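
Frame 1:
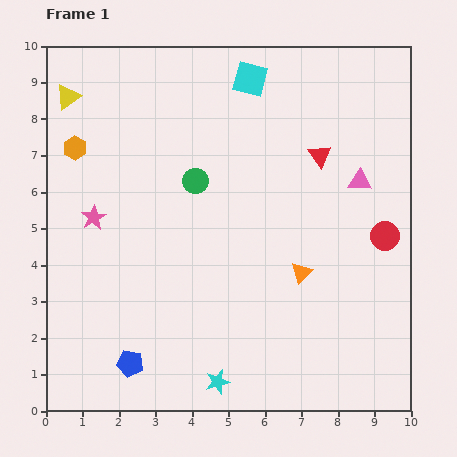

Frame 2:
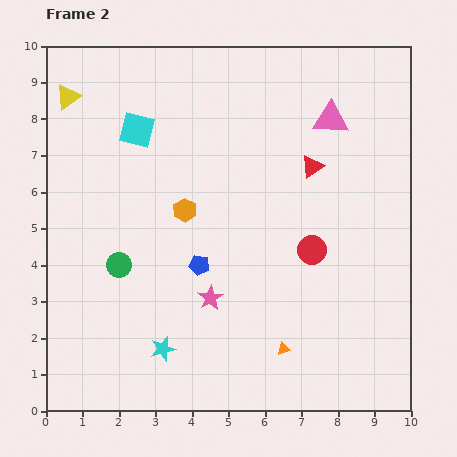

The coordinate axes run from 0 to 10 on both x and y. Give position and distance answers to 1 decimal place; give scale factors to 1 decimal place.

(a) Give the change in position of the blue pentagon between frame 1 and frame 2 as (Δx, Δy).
(1.9, 2.7)

The blue pentagon was at (2.3, 1.3) in frame 1 and (4.2, 4.0) in frame 2.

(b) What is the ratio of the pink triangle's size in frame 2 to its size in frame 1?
1.5×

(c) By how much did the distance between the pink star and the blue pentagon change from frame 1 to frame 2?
-3.2

Distance in frame 1: 4.1. Distance in frame 2: 0.9.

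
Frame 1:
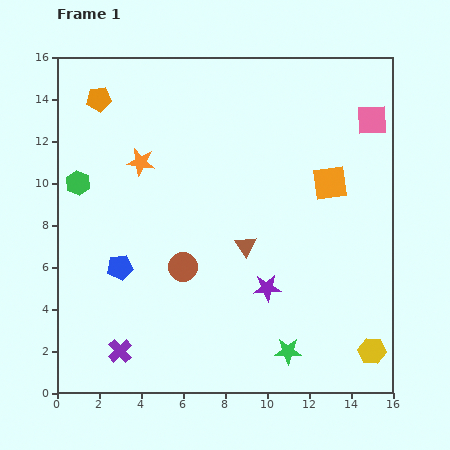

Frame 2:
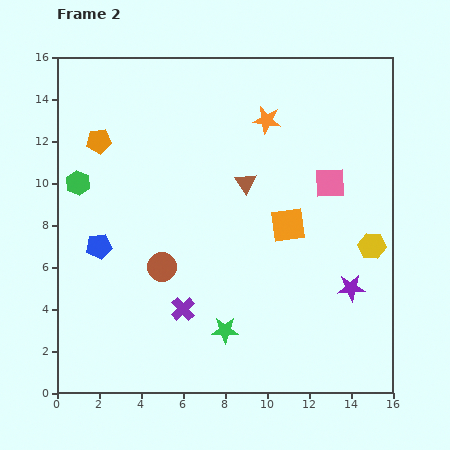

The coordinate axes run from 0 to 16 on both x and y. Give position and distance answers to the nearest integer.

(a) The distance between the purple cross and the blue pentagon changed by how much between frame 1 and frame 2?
+1

Distance in frame 1: 4. Distance in frame 2: 5.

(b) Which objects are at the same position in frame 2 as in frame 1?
the green hexagon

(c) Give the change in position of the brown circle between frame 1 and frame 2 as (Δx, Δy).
(-1, 0)

The brown circle was at (6, 6) in frame 1 and (5, 6) in frame 2.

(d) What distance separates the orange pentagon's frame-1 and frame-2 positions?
2

The orange pentagon moved from (2, 14) to (2, 12), a distance of √(0² + 2²) ≈ 2.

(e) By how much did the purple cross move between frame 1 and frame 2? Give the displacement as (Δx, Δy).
(3, 2)

The purple cross was at (3, 2) in frame 1 and (6, 4) in frame 2.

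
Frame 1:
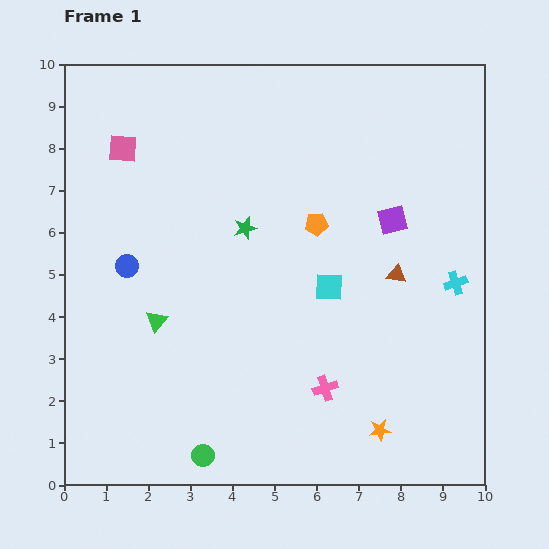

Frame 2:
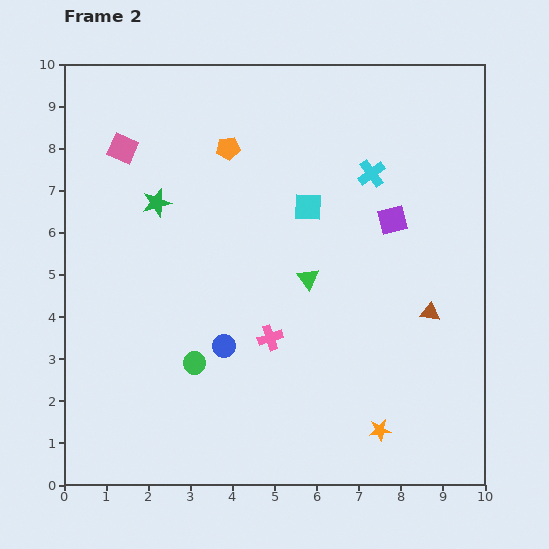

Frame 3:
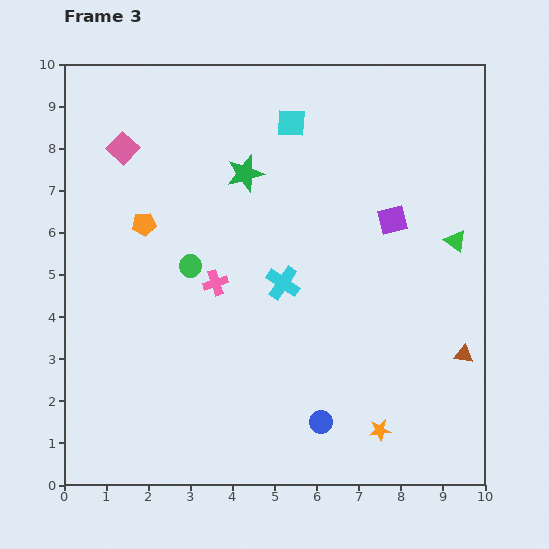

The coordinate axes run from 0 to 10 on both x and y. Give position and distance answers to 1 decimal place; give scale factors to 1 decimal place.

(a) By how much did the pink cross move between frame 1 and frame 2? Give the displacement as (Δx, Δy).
(-1.3, 1.2)

The pink cross was at (6.2, 2.3) in frame 1 and (4.9, 3.5) in frame 2.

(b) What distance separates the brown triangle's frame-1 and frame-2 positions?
1.2

The brown triangle moved from (7.9, 5.0) to (8.7, 4.1), a distance of √(0.8² + 0.9²) ≈ 1.2.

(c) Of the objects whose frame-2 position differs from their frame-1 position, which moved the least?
the brown triangle

(moved 1.2)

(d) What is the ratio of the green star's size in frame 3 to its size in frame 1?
1.7×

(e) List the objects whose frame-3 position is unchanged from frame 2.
the orange star, the purple square, the pink square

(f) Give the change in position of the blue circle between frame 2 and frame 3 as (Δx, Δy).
(2.3, -1.8)

The blue circle was at (3.8, 3.3) in frame 2 and (6.1, 1.5) in frame 3.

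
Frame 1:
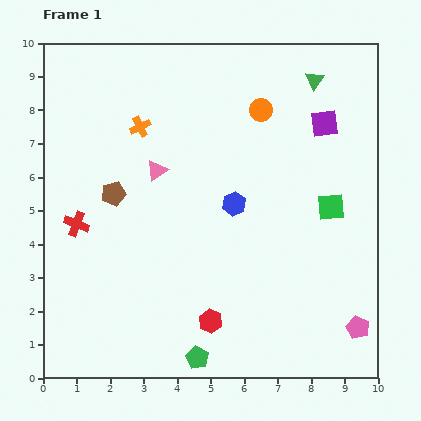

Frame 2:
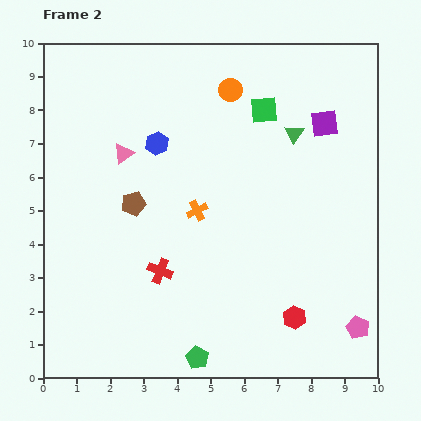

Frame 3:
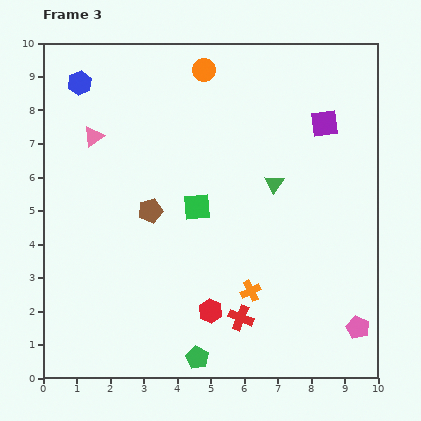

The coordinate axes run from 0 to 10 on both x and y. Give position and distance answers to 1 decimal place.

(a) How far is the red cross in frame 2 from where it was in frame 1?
2.9

The red cross moved from (1.0, 4.6) to (3.5, 3.2), a distance of √(2.5² + 1.4²) ≈ 2.9.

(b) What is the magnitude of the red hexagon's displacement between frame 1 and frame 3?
0.3

The red hexagon moved from (5.0, 1.7) to (5.0, 2.0), a distance of √(0.0² + 0.3²) ≈ 0.3.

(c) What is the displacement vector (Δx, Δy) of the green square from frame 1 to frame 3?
(-4.0, 0.0)

The green square was at (8.6, 5.1) in frame 1 and (4.6, 5.1) in frame 3.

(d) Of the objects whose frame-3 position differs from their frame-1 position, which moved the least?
the red hexagon

(moved 0.3)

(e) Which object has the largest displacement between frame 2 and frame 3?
the green square

(moved 3.5; next 2.9)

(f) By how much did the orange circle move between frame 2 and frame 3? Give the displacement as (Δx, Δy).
(-0.8, 0.6)

The orange circle was at (5.6, 8.6) in frame 2 and (4.8, 9.2) in frame 3.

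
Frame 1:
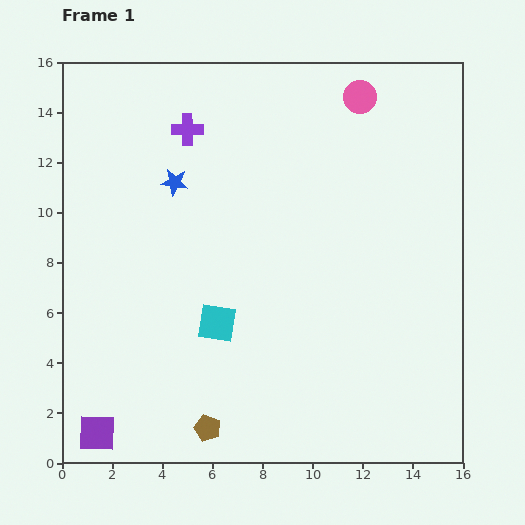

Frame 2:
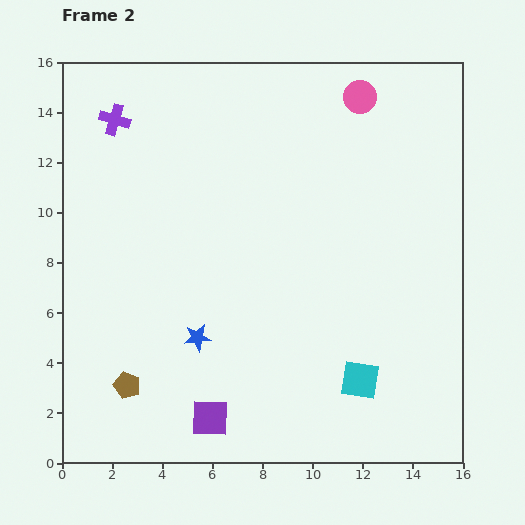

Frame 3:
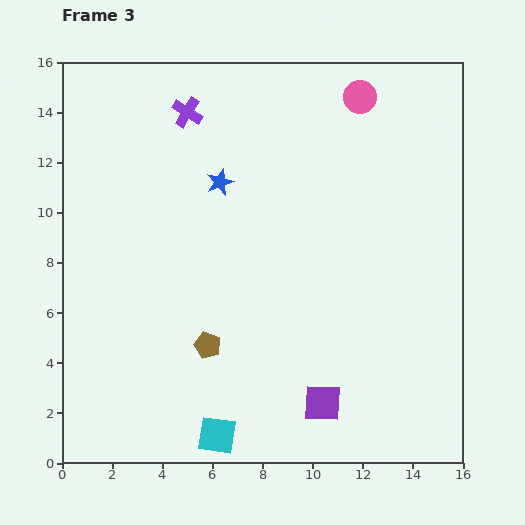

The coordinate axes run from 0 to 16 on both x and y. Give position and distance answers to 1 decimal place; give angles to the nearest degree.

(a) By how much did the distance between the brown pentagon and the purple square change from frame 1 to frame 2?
-0.9

Distance in frame 1: 4.4. Distance in frame 2: 3.5.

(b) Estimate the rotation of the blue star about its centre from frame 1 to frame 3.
31° counter-clockwise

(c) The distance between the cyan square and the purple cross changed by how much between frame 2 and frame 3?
-1.3

Distance in frame 2: 14.3. Distance in frame 3: 13.0.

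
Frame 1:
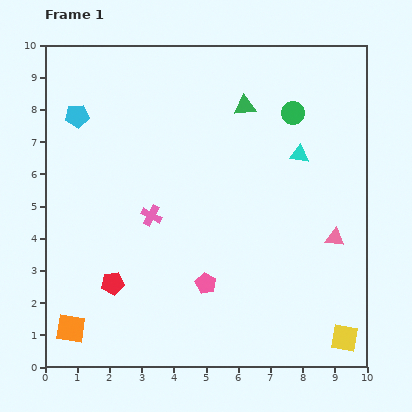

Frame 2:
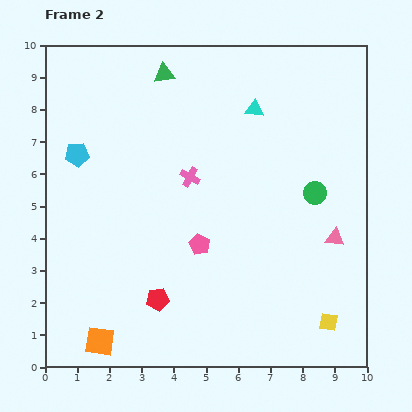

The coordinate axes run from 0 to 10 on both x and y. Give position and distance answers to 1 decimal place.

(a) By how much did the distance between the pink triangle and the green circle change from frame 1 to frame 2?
-2.6

Distance in frame 1: 4.1. Distance in frame 2: 1.5.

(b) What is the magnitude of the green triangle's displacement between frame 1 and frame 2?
2.7

The green triangle moved from (6.2, 8.1) to (3.7, 9.1), a distance of √(2.5² + 1.0²) ≈ 2.7.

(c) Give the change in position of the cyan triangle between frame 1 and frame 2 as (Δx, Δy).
(-1.4, 1.4)

The cyan triangle was at (7.9, 6.6) in frame 1 and (6.5, 8.0) in frame 2.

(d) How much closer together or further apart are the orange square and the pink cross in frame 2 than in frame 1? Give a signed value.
+1.5

Distance in frame 1: 4.3. Distance in frame 2: 5.8.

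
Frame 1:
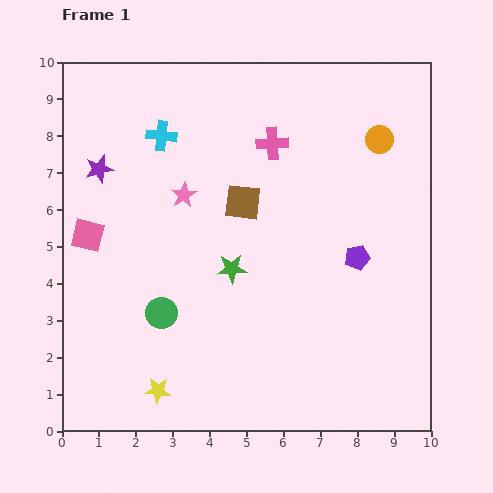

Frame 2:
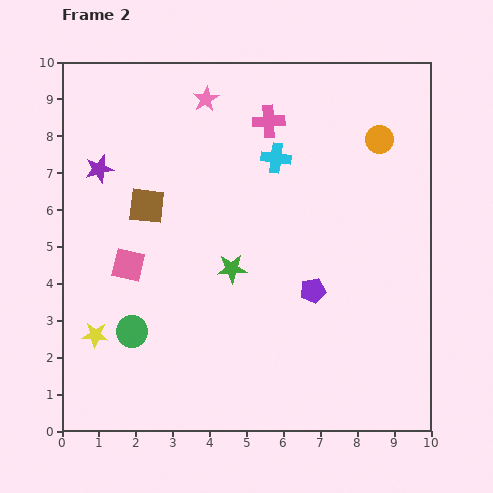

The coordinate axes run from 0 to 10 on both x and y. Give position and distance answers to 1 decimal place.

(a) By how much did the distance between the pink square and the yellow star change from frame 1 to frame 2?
-2.5

Distance in frame 1: 4.6. Distance in frame 2: 2.1.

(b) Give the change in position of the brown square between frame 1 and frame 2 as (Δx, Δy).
(-2.6, -0.1)

The brown square was at (4.9, 6.2) in frame 1 and (2.3, 6.1) in frame 2.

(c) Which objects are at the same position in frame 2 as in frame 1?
the orange circle, the purple star, the green star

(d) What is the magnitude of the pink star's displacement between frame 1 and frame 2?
2.7

The pink star moved from (3.3, 6.4) to (3.9, 9.0), a distance of √(0.6² + 2.6²) ≈ 2.7.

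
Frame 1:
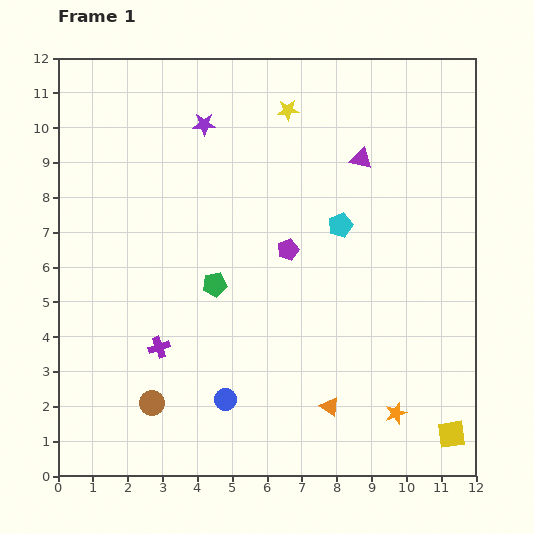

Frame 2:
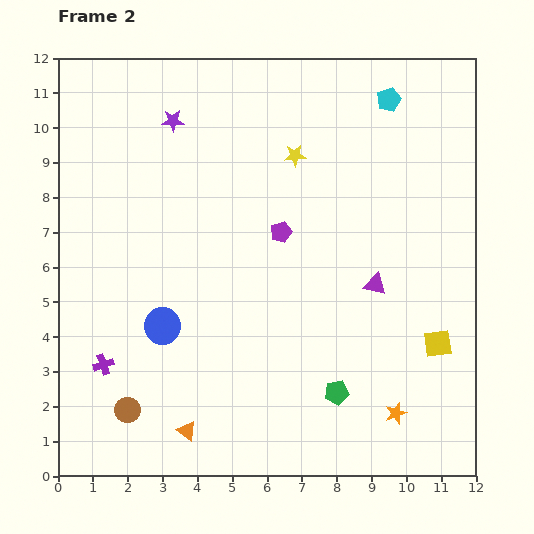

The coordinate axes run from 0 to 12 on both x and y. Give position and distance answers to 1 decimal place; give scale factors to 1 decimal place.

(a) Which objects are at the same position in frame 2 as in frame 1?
the orange star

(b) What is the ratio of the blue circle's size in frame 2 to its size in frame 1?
1.7×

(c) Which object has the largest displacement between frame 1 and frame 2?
the green pentagon

(moved 4.7; next 4.2)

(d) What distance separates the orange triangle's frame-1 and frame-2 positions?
4.2

The orange triangle moved from (7.8, 2.0) to (3.7, 1.3), a distance of √(4.1² + 0.7²) ≈ 4.2.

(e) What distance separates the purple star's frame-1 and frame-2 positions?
0.9

The purple star moved from (4.2, 10.1) to (3.3, 10.2), a distance of √(0.9² + 0.1²) ≈ 0.9.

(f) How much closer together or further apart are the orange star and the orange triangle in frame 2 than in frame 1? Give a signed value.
+4.1

Distance in frame 1: 1.9. Distance in frame 2: 6.0.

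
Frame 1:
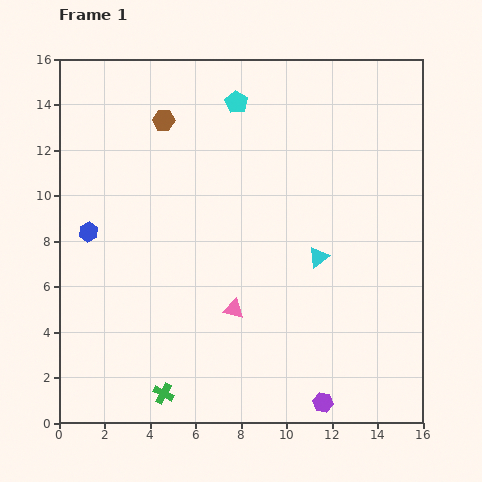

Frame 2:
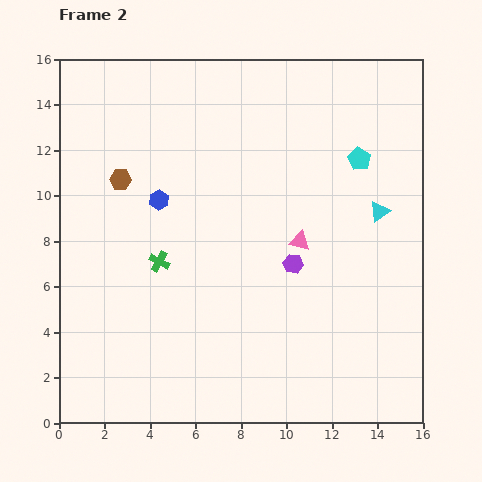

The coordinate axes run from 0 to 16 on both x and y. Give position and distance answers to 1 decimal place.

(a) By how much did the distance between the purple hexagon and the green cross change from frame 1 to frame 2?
-1.1

Distance in frame 1: 7.0. Distance in frame 2: 5.9.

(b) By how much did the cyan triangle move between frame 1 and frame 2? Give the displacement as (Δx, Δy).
(2.7, 2.0)

The cyan triangle was at (11.4, 7.3) in frame 1 and (14.1, 9.3) in frame 2.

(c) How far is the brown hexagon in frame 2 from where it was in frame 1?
3.2

The brown hexagon moved from (4.6, 13.3) to (2.7, 10.7), a distance of √(1.9² + 2.6²) ≈ 3.2.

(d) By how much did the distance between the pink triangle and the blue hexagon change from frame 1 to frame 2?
-0.7

Distance in frame 1: 7.2. Distance in frame 2: 6.5.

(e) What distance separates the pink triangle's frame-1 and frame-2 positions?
4.2

The pink triangle moved from (7.7, 5.0) to (10.6, 8.0), a distance of √(2.9² + 3.0²) ≈ 4.2.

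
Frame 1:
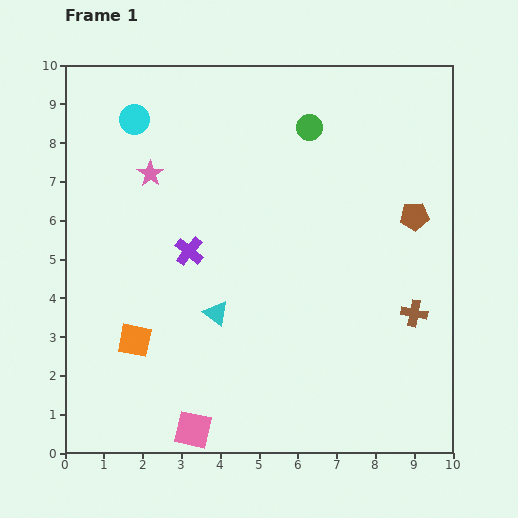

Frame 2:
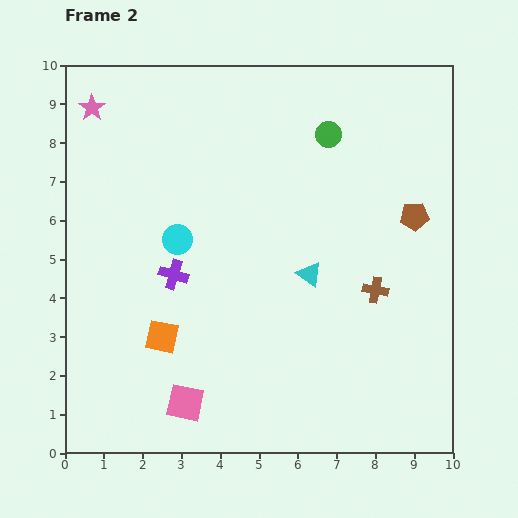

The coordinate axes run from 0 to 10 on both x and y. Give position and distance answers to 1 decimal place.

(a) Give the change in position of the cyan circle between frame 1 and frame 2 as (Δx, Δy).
(1.1, -3.1)

The cyan circle was at (1.8, 8.6) in frame 1 and (2.9, 5.5) in frame 2.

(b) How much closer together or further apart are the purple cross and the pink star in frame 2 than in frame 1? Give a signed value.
+2.6

Distance in frame 1: 2.2. Distance in frame 2: 4.8.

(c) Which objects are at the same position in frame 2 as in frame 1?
the brown pentagon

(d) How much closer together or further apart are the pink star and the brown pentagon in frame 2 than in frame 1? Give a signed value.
+1.9

Distance in frame 1: 6.9. Distance in frame 2: 8.8.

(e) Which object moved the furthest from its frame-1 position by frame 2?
the cyan circle

(moved 3.3; next 2.6)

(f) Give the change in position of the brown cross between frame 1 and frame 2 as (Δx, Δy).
(-1.0, 0.6)

The brown cross was at (9.0, 3.6) in frame 1 and (8.0, 4.2) in frame 2.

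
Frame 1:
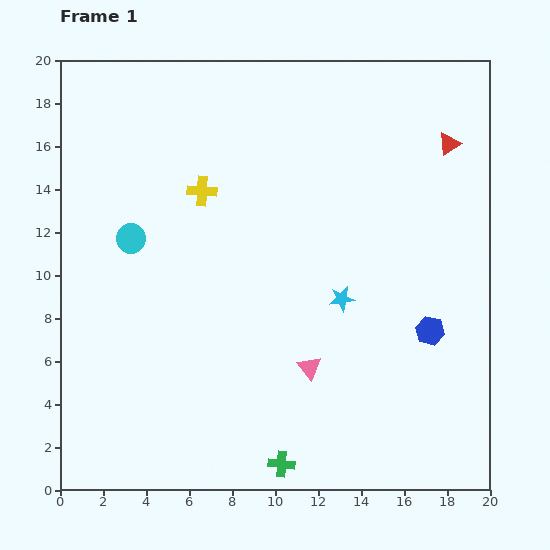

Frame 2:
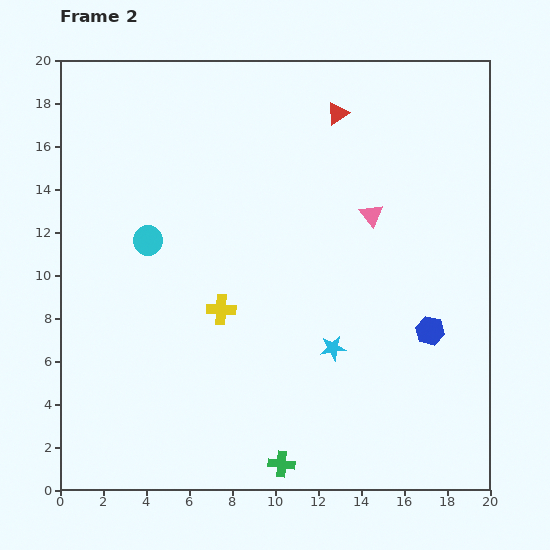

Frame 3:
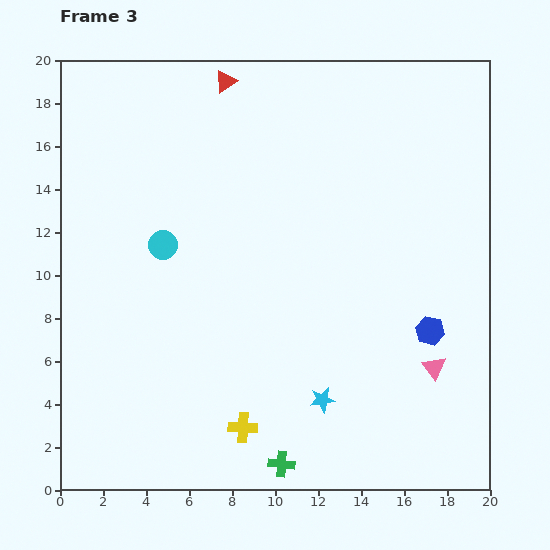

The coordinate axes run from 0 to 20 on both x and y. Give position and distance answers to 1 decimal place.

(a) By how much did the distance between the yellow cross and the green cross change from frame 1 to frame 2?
-5.5

Distance in frame 1: 13.2. Distance in frame 2: 7.7.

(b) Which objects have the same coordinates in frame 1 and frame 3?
the green cross, the blue hexagon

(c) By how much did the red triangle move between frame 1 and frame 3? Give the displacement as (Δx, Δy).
(-10.4, 2.9)

The red triangle was at (18.1, 16.1) in frame 1 and (7.7, 19.0) in frame 3.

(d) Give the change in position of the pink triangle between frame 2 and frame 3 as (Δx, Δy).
(2.9, -7.1)

The pink triangle was at (14.5, 12.8) in frame 2 and (17.4, 5.7) in frame 3.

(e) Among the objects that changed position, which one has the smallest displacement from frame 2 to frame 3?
the cyan circle

(moved 0.7)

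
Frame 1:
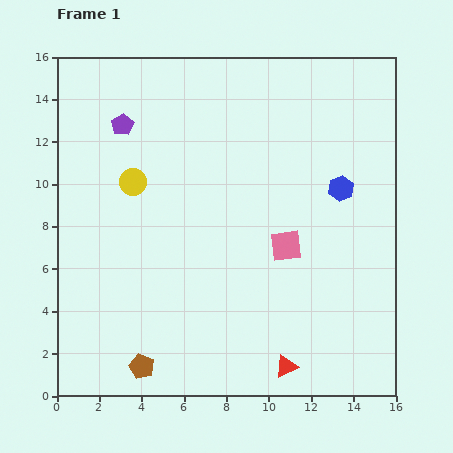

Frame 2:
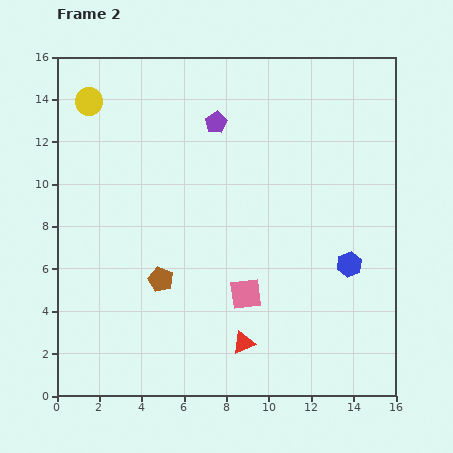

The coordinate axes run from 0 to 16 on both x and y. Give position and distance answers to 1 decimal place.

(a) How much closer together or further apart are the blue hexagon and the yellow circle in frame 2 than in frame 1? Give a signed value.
+4.7

Distance in frame 1: 9.8. Distance in frame 2: 14.5.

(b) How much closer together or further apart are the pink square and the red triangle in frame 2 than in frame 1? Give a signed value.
-3.4

Distance in frame 1: 5.7. Distance in frame 2: 2.3.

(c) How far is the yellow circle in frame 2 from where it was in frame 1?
4.3

The yellow circle moved from (3.6, 10.1) to (1.5, 13.9), a distance of √(2.1² + 3.8²) ≈ 4.3.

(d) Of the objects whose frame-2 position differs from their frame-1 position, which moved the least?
the red triangle

(moved 2.3)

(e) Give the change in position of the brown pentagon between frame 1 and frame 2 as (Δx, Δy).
(0.9, 4.1)

The brown pentagon was at (4.0, 1.4) in frame 1 and (4.9, 5.5) in frame 2.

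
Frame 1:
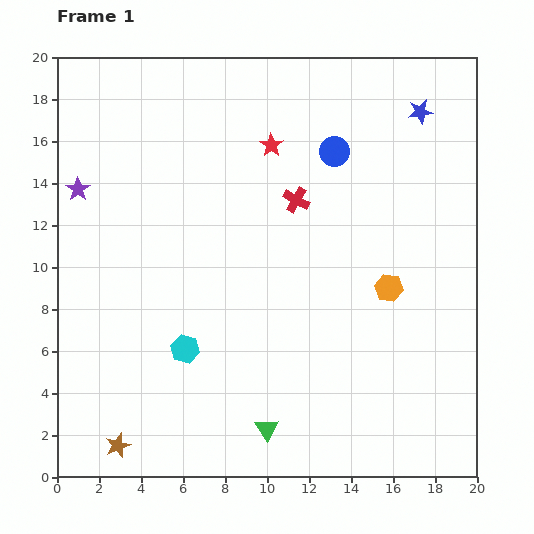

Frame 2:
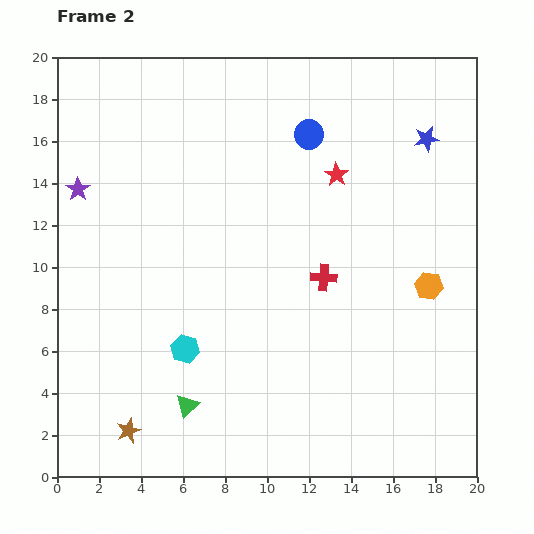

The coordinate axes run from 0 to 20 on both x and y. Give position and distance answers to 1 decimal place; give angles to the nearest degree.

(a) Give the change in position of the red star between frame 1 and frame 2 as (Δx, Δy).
(3.1, -1.4)

The red star was at (10.2, 15.8) in frame 1 and (13.3, 14.4) in frame 2.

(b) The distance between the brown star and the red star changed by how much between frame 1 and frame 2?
-0.4

Distance in frame 1: 16.1. Distance in frame 2: 15.7.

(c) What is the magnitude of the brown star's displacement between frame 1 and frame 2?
0.9

The brown star moved from (2.9, 1.5) to (3.4, 2.2), a distance of √(0.5² + 0.7²) ≈ 0.9.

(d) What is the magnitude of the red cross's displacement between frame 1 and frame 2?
3.9

The red cross moved from (11.4, 13.2) to (12.7, 9.5), a distance of √(1.3² + 3.7²) ≈ 3.9.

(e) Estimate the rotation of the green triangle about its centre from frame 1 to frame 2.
19° clockwise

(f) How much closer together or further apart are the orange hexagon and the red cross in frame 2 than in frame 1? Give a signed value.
-1.1

Distance in frame 1: 6.1. Distance in frame 2: 5.0.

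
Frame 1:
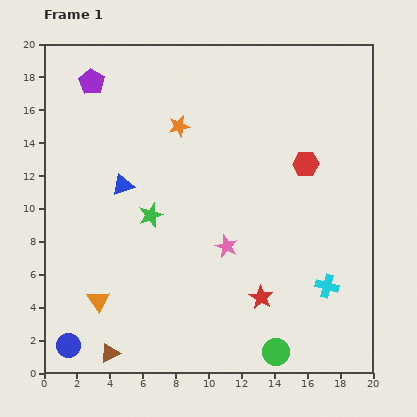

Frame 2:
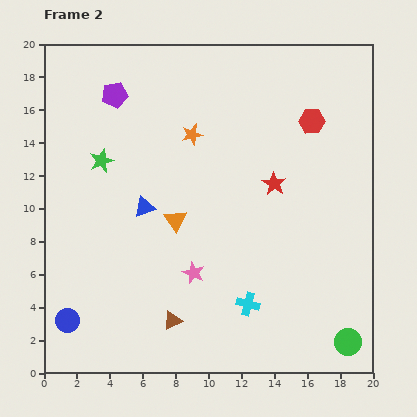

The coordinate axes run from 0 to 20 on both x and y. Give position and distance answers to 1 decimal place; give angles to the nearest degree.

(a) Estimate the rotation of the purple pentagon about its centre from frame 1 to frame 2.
28° clockwise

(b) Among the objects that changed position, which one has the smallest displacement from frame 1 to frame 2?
the orange star

(moved 0.9)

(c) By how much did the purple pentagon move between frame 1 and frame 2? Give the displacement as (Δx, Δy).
(1.4, -0.8)

The purple pentagon was at (2.9, 17.7) in frame 1 and (4.3, 16.9) in frame 2.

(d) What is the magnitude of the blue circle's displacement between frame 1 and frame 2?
1.5

The blue circle moved from (1.5, 1.7) to (1.4, 3.2), a distance of √(0.1² + 1.5²) ≈ 1.5.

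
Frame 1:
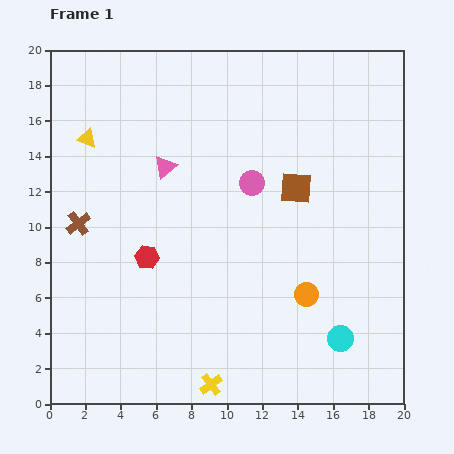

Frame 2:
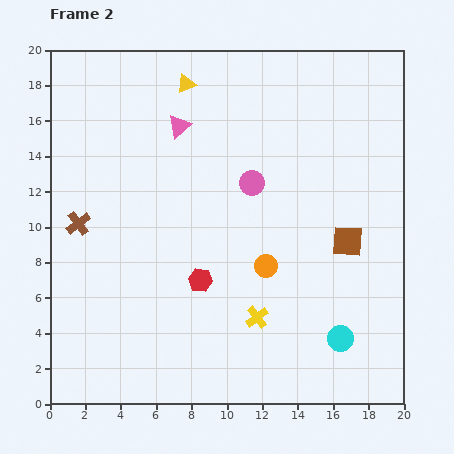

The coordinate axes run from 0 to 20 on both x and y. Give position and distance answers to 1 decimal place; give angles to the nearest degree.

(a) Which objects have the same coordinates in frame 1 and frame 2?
the cyan circle, the brown cross, the pink circle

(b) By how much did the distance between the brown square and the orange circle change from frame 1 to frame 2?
-1.2

Distance in frame 1: 6.0. Distance in frame 2: 4.8.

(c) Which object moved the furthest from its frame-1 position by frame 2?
the yellow triangle

(moved 6.4; next 4.6)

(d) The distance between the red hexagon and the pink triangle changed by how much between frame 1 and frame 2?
+3.6

Distance in frame 1: 5.2. Distance in frame 2: 8.8.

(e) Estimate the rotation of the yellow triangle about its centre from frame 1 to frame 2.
42° counter-clockwise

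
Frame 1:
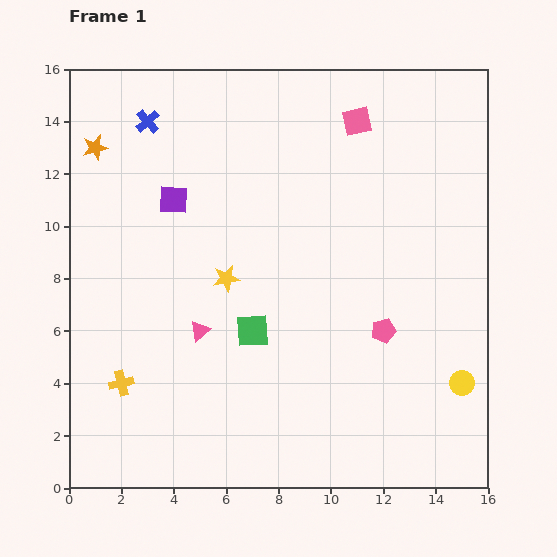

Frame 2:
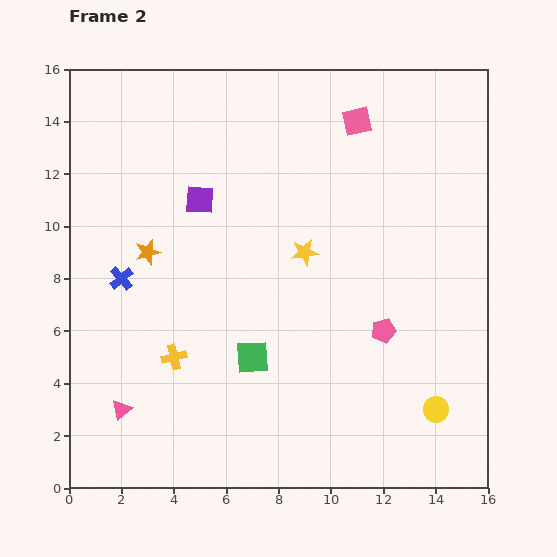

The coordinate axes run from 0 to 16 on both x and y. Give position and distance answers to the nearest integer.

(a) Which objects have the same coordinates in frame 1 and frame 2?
the pink pentagon, the pink square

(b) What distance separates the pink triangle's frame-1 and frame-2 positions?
4

The pink triangle moved from (5, 6) to (2, 3), a distance of √(3² + 3²) ≈ 4.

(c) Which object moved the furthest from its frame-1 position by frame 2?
the blue cross

(moved 6; next 4)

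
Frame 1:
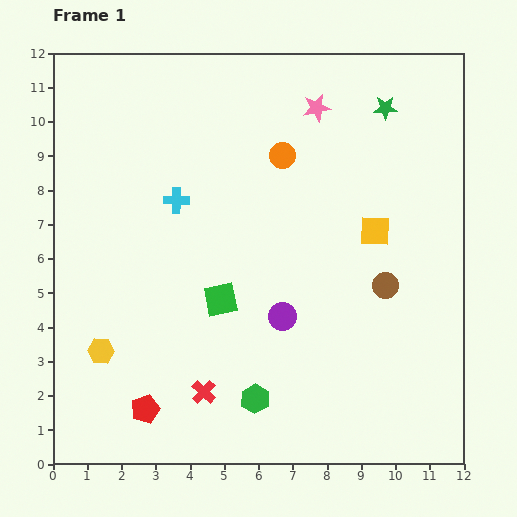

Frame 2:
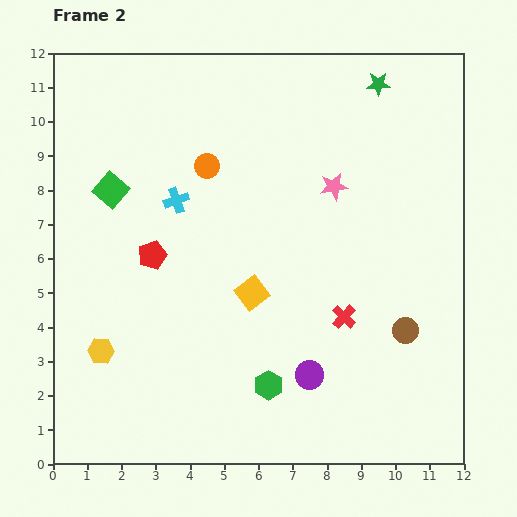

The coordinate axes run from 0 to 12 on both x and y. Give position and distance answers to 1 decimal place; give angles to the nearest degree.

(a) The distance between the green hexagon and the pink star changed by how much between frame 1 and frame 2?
-2.6

Distance in frame 1: 8.7. Distance in frame 2: 6.1.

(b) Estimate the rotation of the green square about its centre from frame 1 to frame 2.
37° counter-clockwise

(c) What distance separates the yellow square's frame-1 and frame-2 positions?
4.0

The yellow square moved from (9.4, 6.8) to (5.8, 5.0), a distance of √(3.6² + 1.8²) ≈ 4.0.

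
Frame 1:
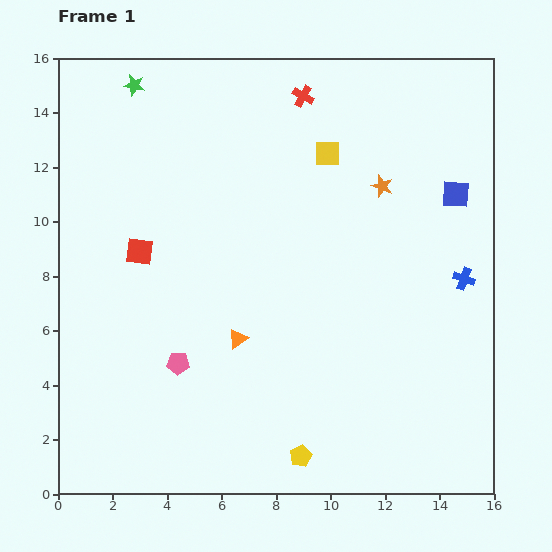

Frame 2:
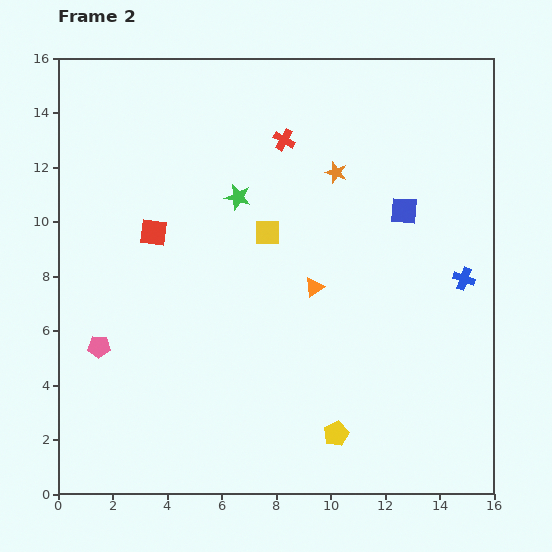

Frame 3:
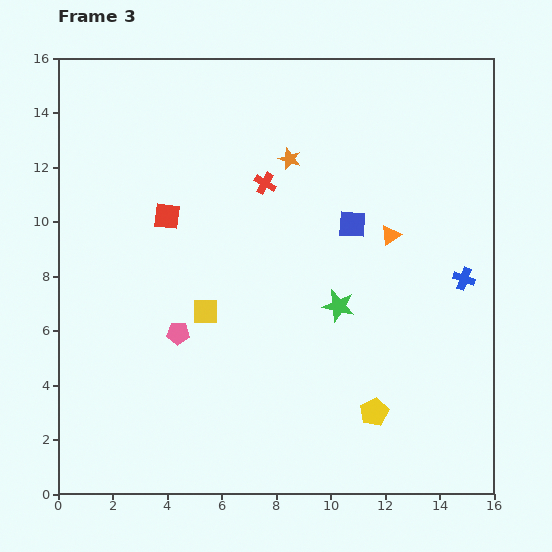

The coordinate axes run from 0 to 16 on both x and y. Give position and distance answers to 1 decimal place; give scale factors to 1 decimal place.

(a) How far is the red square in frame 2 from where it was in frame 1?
0.9

The red square moved from (3.0, 8.9) to (3.5, 9.6), a distance of √(0.5² + 0.7²) ≈ 0.9.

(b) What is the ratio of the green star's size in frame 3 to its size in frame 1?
1.5×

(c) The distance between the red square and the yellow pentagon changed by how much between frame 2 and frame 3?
+0.5

Distance in frame 2: 10.0. Distance in frame 3: 10.5.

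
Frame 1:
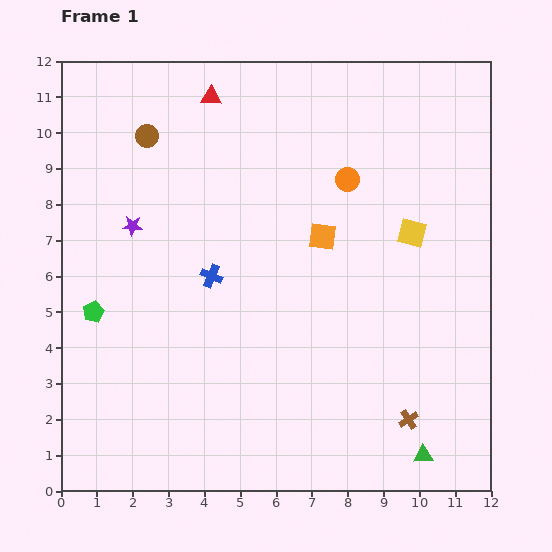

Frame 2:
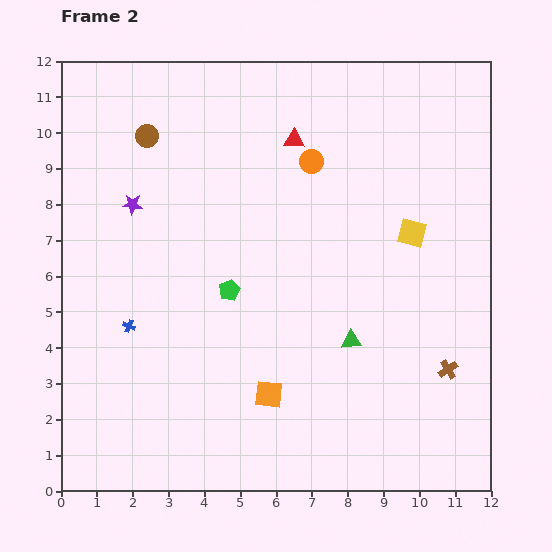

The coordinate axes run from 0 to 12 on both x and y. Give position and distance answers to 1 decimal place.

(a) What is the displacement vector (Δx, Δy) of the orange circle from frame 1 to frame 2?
(-1.0, 0.5)

The orange circle was at (8.0, 8.7) in frame 1 and (7.0, 9.2) in frame 2.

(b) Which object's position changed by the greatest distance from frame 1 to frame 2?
the orange square

(moved 4.6; next 3.8)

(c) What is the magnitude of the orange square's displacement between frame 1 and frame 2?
4.6

The orange square moved from (7.3, 7.1) to (5.8, 2.7), a distance of √(1.5² + 4.4²) ≈ 4.6.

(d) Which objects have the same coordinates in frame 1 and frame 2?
the brown circle, the yellow square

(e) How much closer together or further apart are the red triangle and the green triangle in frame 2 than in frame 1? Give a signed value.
-5.8

Distance in frame 1: 11.6. Distance in frame 2: 5.8.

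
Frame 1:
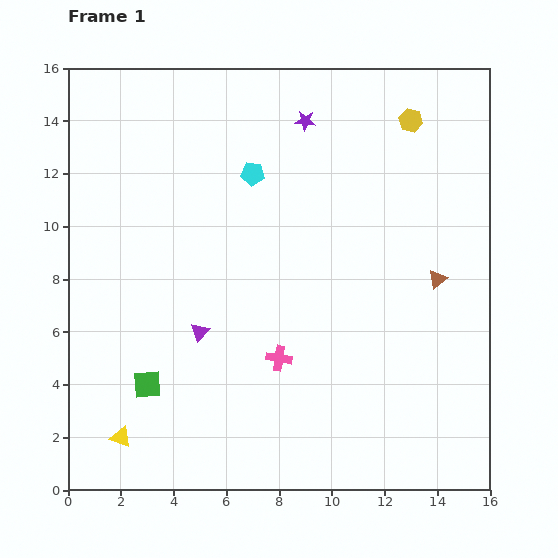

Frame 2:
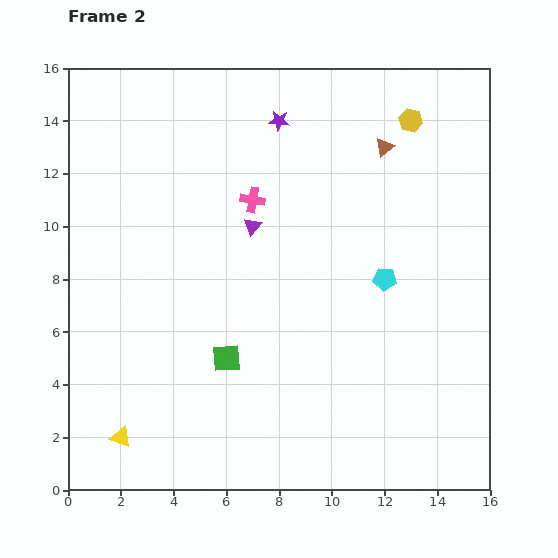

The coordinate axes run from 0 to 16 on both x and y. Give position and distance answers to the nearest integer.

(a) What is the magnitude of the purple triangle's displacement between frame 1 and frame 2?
4

The purple triangle moved from (5, 6) to (7, 10), a distance of √(2² + 4²) ≈ 4.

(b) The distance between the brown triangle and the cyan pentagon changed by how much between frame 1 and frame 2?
-3

Distance in frame 1: 8. Distance in frame 2: 5.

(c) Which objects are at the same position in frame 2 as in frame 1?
the yellow hexagon, the yellow triangle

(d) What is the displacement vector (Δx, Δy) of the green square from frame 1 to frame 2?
(3, 1)

The green square was at (3, 4) in frame 1 and (6, 5) in frame 2.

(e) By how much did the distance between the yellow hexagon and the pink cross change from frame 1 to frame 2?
-3

Distance in frame 1: 10. Distance in frame 2: 7.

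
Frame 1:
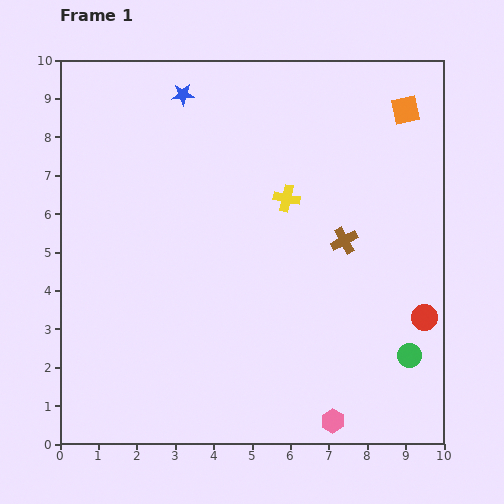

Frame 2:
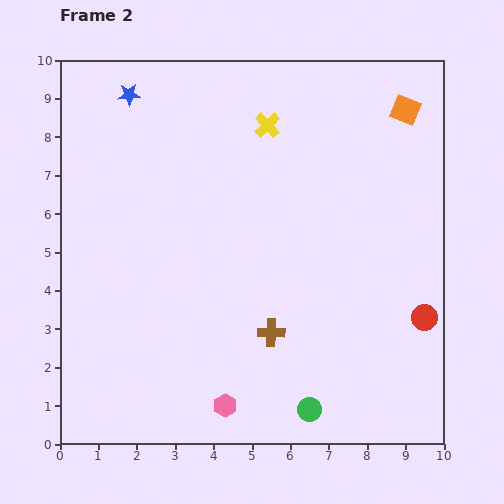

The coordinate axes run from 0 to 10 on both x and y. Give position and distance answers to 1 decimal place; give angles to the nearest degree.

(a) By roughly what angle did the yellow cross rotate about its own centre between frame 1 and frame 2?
34° clockwise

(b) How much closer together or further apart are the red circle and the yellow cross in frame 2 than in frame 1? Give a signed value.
+1.7

Distance in frame 1: 4.8. Distance in frame 2: 6.5.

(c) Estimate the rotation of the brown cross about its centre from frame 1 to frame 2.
30° clockwise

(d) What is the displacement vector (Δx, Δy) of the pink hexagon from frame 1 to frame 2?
(-2.8, 0.4)

The pink hexagon was at (7.1, 0.6) in frame 1 and (4.3, 1.0) in frame 2.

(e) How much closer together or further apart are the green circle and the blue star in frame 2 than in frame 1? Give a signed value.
+0.5

Distance in frame 1: 9.0. Distance in frame 2: 9.5.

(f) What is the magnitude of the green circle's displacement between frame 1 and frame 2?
3.0

The green circle moved from (9.1, 2.3) to (6.5, 0.9), a distance of √(2.6² + 1.4²) ≈ 3.0.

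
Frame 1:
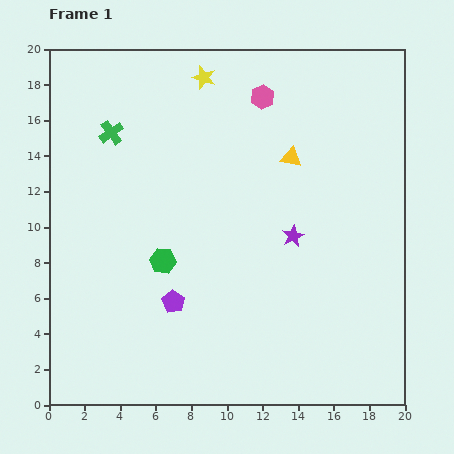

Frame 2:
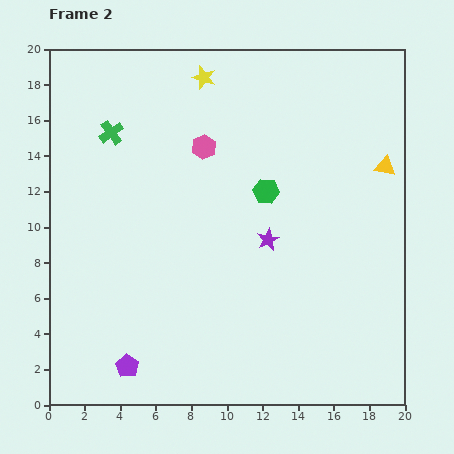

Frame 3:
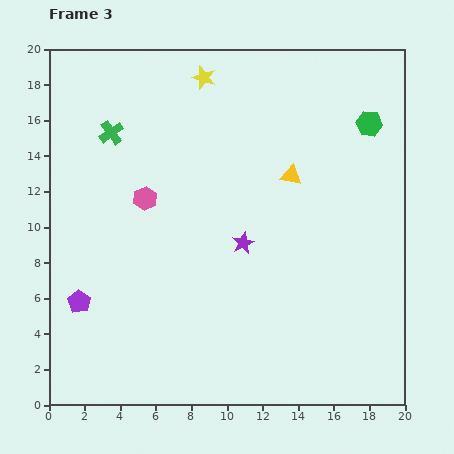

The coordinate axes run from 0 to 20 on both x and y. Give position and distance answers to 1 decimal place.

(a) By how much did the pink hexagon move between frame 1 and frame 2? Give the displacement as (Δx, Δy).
(-3.3, -2.8)

The pink hexagon was at (12.0, 17.3) in frame 1 and (8.7, 14.5) in frame 2.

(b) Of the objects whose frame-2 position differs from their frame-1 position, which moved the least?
the purple star

(moved 1.4)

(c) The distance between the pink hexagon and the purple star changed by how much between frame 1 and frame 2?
-1.7

Distance in frame 1: 8.0. Distance in frame 2: 6.3.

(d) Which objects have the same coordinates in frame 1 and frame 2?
the green cross, the yellow star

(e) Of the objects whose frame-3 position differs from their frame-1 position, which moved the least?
the yellow triangle

(moved 1.0)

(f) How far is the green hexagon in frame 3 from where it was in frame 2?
6.9

The green hexagon moved from (12.2, 12.0) to (18.0, 15.8), a distance of √(5.8² + 3.8²) ≈ 6.9.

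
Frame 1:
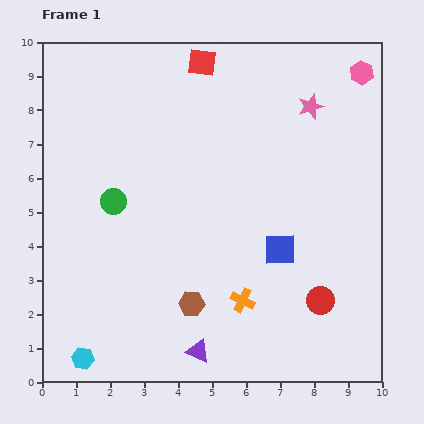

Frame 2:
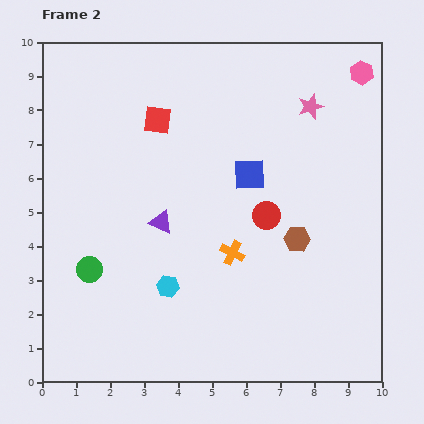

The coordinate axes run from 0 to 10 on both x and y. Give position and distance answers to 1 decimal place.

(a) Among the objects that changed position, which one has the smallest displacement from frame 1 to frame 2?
the orange cross

(moved 1.4)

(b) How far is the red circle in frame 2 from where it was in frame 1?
3.0

The red circle moved from (8.2, 2.4) to (6.6, 4.9), a distance of √(1.6² + 2.5²) ≈ 3.0.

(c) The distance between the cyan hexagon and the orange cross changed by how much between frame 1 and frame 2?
-2.9

Distance in frame 1: 5.0. Distance in frame 2: 2.1.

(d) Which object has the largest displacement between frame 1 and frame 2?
the purple triangle

(moved 4.0; next 3.6)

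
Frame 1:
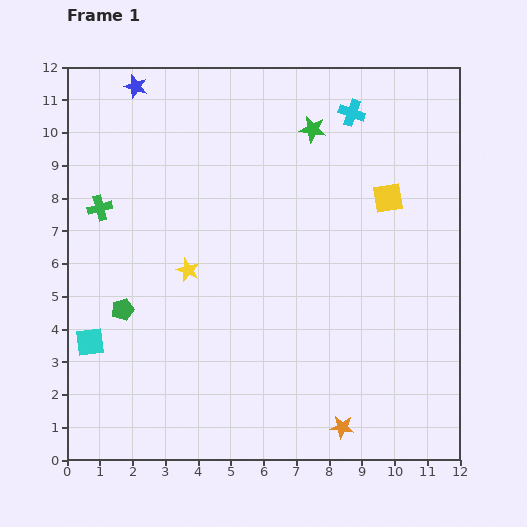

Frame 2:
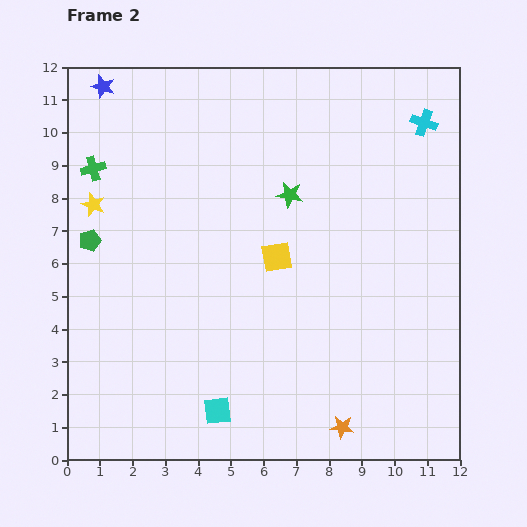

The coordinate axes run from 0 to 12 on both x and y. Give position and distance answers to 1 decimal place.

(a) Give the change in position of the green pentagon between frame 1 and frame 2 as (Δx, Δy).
(-1.0, 2.1)

The green pentagon was at (1.7, 4.6) in frame 1 and (0.7, 6.7) in frame 2.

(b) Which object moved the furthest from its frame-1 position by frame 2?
the cyan square

(moved 4.4; next 3.8)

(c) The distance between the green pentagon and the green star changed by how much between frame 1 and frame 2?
-1.7

Distance in frame 1: 8.0. Distance in frame 2: 6.3.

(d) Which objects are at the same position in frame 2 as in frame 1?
the orange star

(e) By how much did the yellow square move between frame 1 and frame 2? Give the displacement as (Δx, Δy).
(-3.4, -1.8)

The yellow square was at (9.8, 8.0) in frame 1 and (6.4, 6.2) in frame 2.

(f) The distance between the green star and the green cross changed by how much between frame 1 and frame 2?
-0.8

Distance in frame 1: 6.9. Distance in frame 2: 6.1.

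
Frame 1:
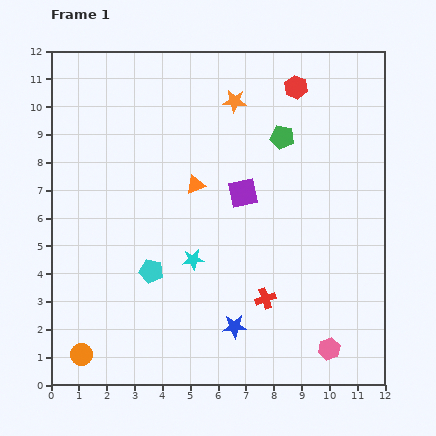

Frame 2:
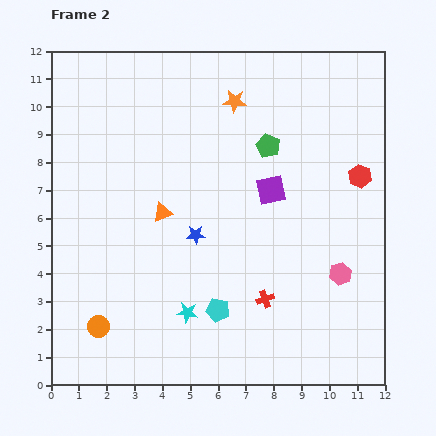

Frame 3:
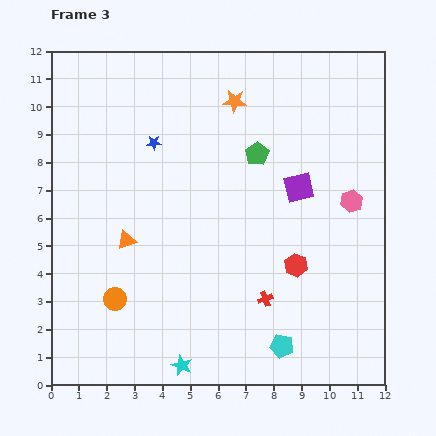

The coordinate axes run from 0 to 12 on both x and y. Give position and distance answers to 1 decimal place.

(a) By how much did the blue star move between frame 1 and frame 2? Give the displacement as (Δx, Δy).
(-1.4, 3.3)

The blue star was at (6.6, 2.1) in frame 1 and (5.2, 5.4) in frame 2.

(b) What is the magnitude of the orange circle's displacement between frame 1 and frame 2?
1.2

The orange circle moved from (1.1, 1.1) to (1.7, 2.1), a distance of √(0.6² + 1.0²) ≈ 1.2.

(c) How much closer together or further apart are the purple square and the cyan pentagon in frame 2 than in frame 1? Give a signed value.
+0.4

Distance in frame 1: 4.3. Distance in frame 2: 4.7.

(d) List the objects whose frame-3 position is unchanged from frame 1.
the red cross, the orange star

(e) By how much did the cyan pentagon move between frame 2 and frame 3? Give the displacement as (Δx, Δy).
(2.3, -1.3)

The cyan pentagon was at (6.0, 2.7) in frame 2 and (8.3, 1.4) in frame 3.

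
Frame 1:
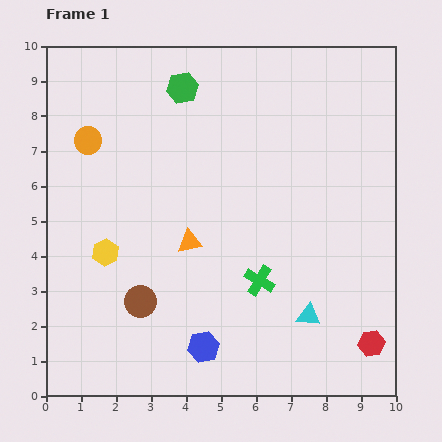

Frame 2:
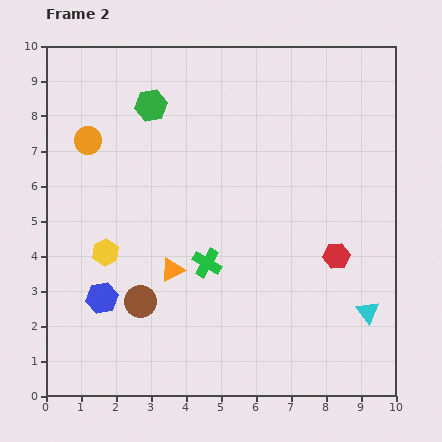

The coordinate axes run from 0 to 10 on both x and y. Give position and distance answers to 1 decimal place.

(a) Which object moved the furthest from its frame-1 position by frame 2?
the blue hexagon

(moved 3.2; next 2.7)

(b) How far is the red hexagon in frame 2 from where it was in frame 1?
2.7

The red hexagon moved from (9.3, 1.5) to (8.3, 4.0), a distance of √(1.0² + 2.5²) ≈ 2.7.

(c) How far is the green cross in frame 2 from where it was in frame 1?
1.6

The green cross moved from (6.1, 3.3) to (4.6, 3.8), a distance of √(1.5² + 0.5²) ≈ 1.6.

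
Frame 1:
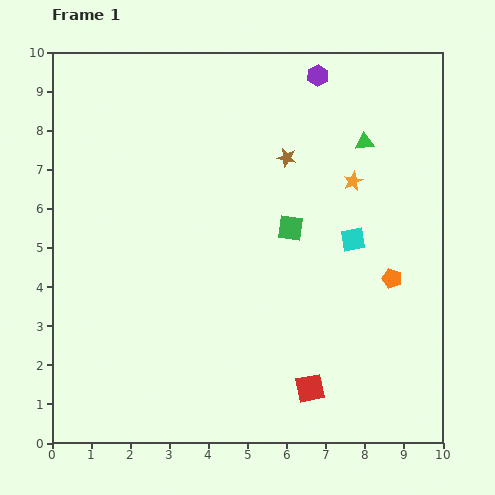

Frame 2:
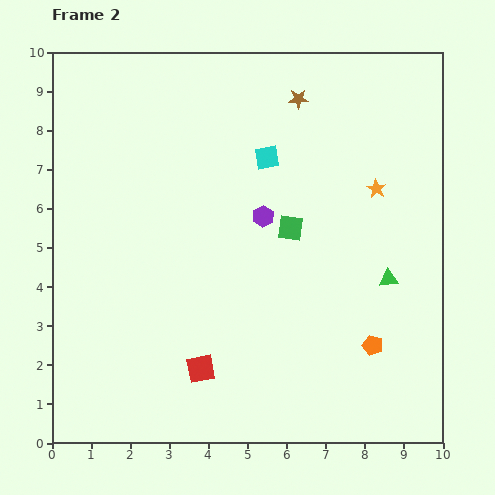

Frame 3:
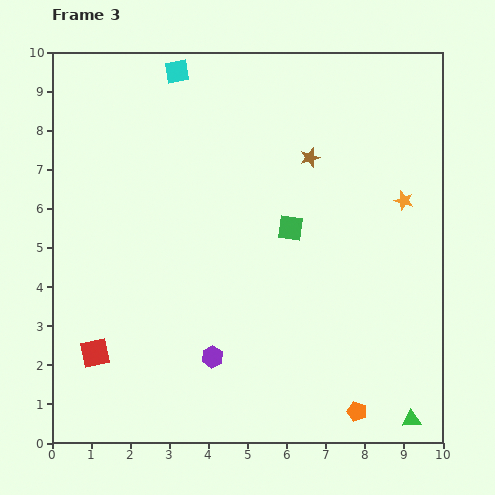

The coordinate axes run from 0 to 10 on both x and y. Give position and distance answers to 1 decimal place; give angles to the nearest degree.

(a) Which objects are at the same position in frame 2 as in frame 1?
the green square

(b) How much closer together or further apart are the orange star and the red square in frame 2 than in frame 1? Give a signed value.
+1.0

Distance in frame 1: 5.4. Distance in frame 2: 6.4.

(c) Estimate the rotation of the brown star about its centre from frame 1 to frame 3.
31° counter-clockwise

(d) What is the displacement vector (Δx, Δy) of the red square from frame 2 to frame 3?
(-2.7, 0.4)

The red square was at (3.8, 1.9) in frame 2 and (1.1, 2.3) in frame 3.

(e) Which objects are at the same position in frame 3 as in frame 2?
the green square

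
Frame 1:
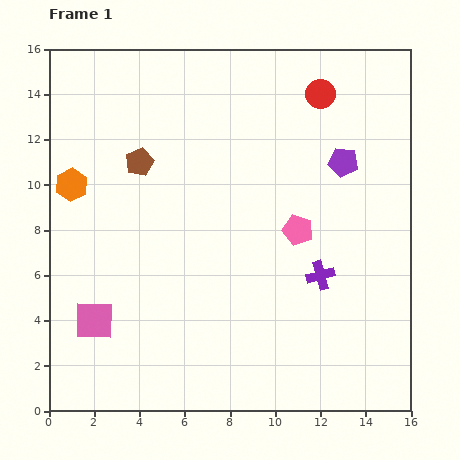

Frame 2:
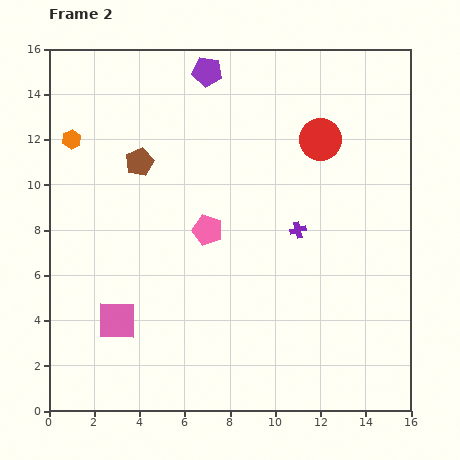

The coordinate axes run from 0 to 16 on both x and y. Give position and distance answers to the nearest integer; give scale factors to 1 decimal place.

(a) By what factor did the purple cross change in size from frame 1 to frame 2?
0.6×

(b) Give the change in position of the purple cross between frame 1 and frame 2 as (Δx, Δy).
(-1, 2)

The purple cross was at (12, 6) in frame 1 and (11, 8) in frame 2.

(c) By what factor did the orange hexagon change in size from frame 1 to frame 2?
0.6×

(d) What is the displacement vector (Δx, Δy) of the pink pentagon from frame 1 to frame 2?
(-4, 0)

The pink pentagon was at (11, 8) in frame 1 and (7, 8) in frame 2.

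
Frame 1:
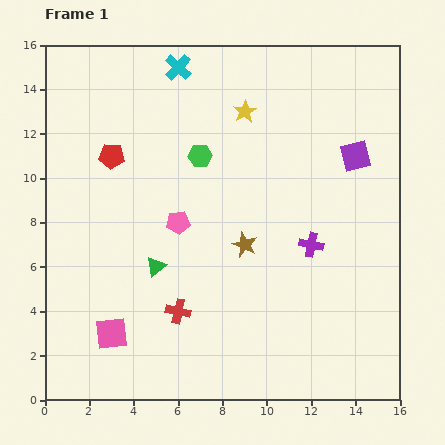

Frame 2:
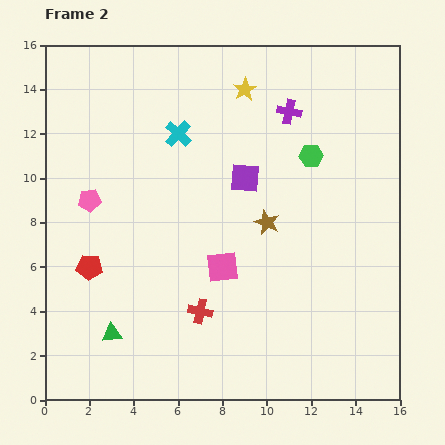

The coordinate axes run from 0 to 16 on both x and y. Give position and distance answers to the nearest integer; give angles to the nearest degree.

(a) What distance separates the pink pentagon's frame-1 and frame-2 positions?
4

The pink pentagon moved from (6, 8) to (2, 9), a distance of √(4² + 1²) ≈ 4.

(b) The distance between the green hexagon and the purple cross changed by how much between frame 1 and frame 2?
-4

Distance in frame 1: 6. Distance in frame 2: 2.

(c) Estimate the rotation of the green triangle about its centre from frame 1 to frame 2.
33° clockwise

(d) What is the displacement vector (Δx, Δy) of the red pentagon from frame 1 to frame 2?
(-1, -5)

The red pentagon was at (3, 11) in frame 1 and (2, 6) in frame 2.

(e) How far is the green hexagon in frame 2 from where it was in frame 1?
5

The green hexagon moved from (7, 11) to (12, 11), a distance of √(5² + 0²) ≈ 5.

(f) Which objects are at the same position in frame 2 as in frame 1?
none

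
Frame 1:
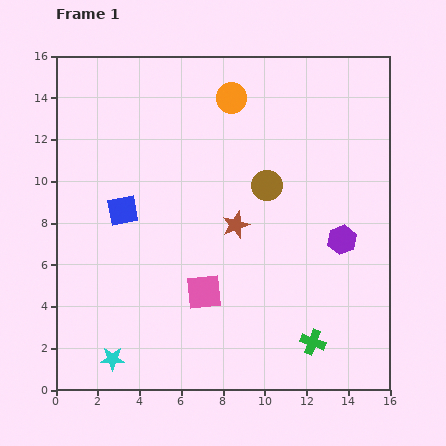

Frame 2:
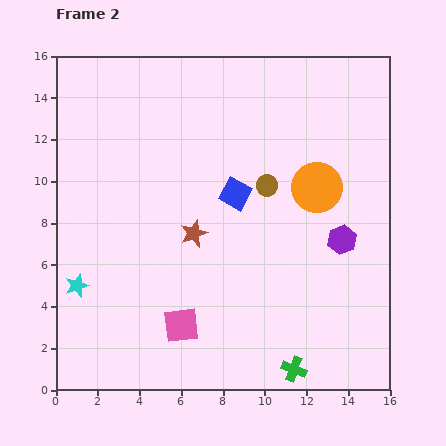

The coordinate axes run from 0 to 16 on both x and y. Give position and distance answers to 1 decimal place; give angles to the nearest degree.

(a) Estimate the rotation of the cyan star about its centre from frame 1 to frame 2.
19° counter-clockwise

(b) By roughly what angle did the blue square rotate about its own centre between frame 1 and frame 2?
38° clockwise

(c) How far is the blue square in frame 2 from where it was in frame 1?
5.5

The blue square moved from (3.2, 8.6) to (8.6, 9.4), a distance of √(5.4² + 0.8²) ≈ 5.5.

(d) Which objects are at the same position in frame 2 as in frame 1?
the purple hexagon, the brown circle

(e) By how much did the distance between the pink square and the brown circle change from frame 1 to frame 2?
+2.0

Distance in frame 1: 5.9. Distance in frame 2: 7.9.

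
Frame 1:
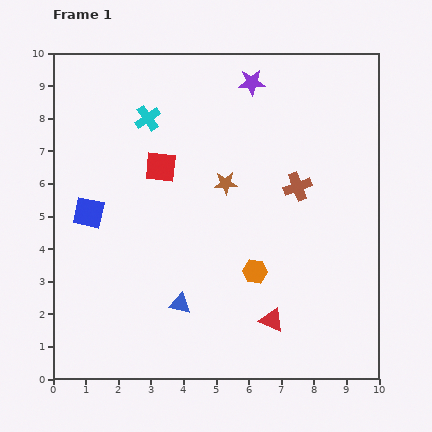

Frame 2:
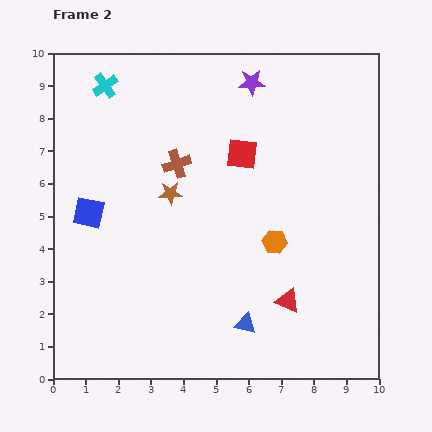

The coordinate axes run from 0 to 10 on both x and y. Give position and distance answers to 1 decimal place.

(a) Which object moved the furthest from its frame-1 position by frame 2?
the brown cross

(moved 3.8; next 2.5)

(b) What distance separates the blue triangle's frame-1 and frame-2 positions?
2.1

The blue triangle moved from (3.9, 2.3) to (5.9, 1.7), a distance of √(2.0² + 0.6²) ≈ 2.1.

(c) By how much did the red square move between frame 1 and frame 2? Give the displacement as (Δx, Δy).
(2.5, 0.4)

The red square was at (3.3, 6.5) in frame 1 and (5.8, 6.9) in frame 2.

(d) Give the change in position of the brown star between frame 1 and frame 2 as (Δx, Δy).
(-1.7, -0.3)

The brown star was at (5.3, 6.0) in frame 1 and (3.6, 5.7) in frame 2.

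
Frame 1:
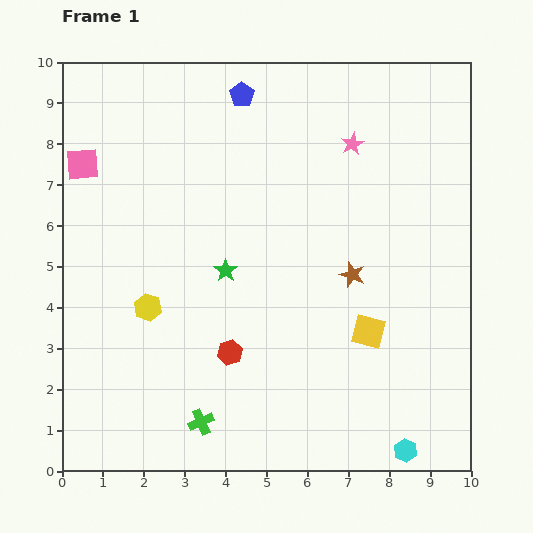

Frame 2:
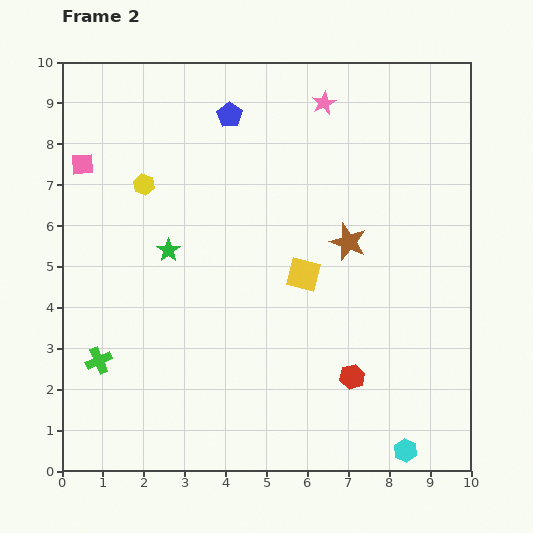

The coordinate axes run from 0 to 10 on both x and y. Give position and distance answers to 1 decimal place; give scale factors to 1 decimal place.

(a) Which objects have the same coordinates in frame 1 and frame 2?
the pink square, the cyan hexagon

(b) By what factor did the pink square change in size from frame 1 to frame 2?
0.7×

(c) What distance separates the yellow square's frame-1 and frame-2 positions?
2.1

The yellow square moved from (7.5, 3.4) to (5.9, 4.8), a distance of √(1.6² + 1.4²) ≈ 2.1.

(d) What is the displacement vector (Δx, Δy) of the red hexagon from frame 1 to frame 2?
(3.0, -0.6)

The red hexagon was at (4.1, 2.9) in frame 1 and (7.1, 2.3) in frame 2.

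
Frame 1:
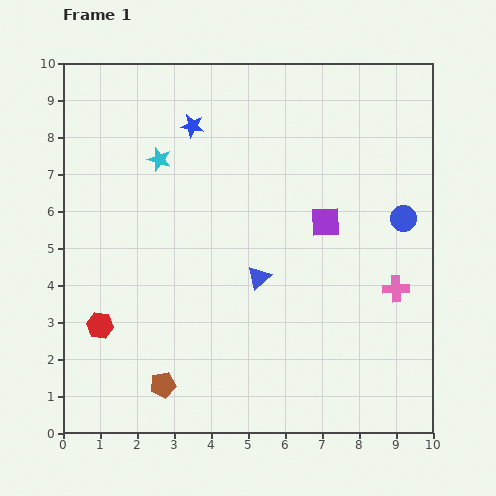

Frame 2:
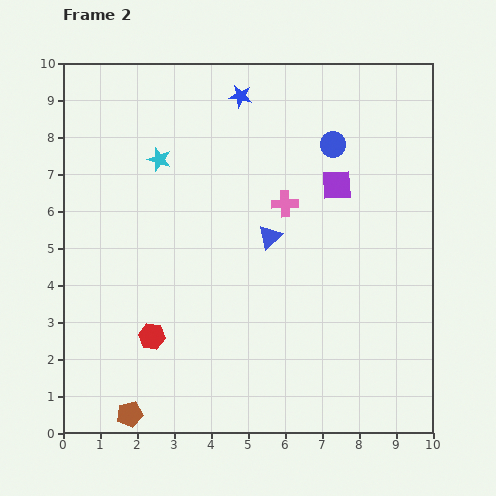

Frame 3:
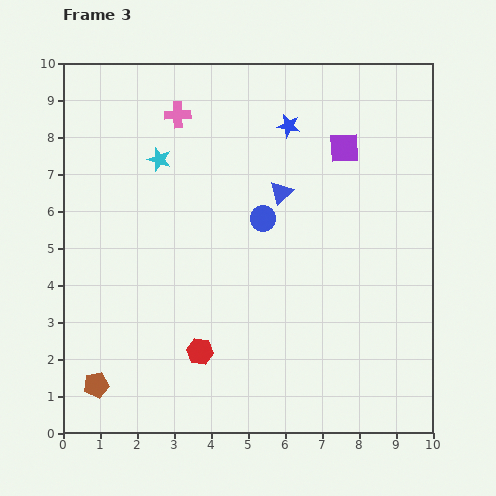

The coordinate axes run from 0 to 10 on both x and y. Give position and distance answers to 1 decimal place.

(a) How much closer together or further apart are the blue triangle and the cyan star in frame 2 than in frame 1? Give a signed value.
-0.5

Distance in frame 1: 4.2. Distance in frame 2: 3.7.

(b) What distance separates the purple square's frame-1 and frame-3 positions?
2.1

The purple square moved from (7.1, 5.7) to (7.6, 7.7), a distance of √(0.5² + 2.0²) ≈ 2.1.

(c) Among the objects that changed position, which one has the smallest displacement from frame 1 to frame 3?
the brown pentagon

(moved 1.8)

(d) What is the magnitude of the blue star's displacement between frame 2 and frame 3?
1.5

The blue star moved from (4.8, 9.1) to (6.1, 8.3), a distance of √(1.3² + 0.8²) ≈ 1.5.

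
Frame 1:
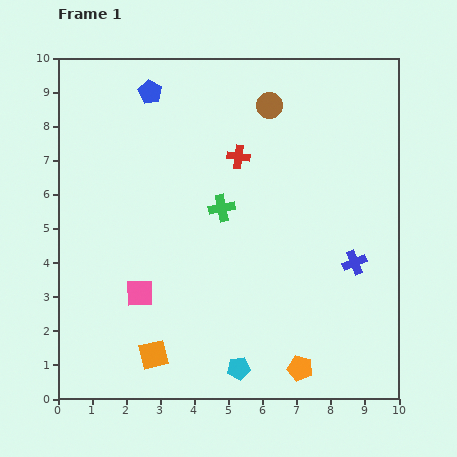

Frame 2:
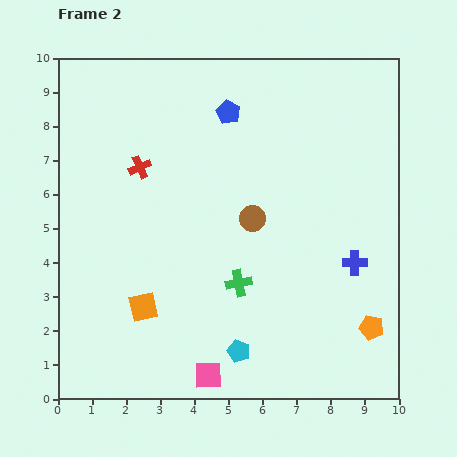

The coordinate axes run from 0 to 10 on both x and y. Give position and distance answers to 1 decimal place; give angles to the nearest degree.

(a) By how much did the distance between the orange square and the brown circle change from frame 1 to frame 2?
-4.0

Distance in frame 1: 8.1. Distance in frame 2: 4.1.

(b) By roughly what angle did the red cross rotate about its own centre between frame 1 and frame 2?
31° counter-clockwise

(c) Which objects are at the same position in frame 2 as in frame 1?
the blue cross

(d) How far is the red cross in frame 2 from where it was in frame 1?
2.9

The red cross moved from (5.3, 7.1) to (2.4, 6.8), a distance of √(2.9² + 0.3²) ≈ 2.9.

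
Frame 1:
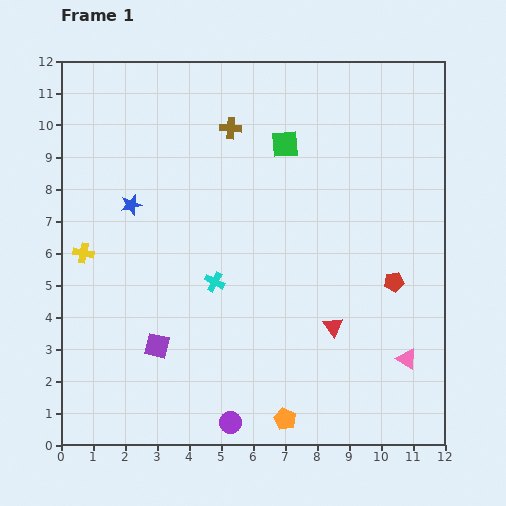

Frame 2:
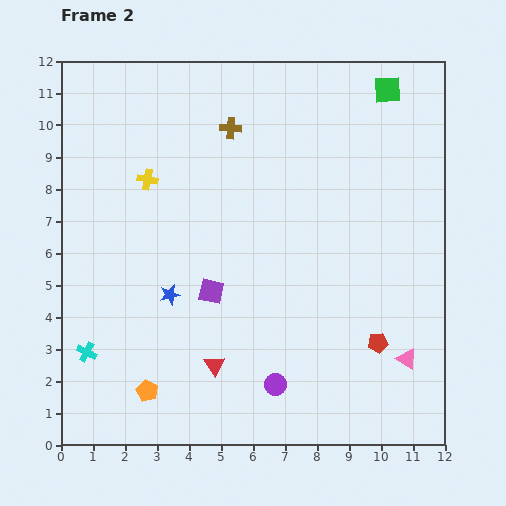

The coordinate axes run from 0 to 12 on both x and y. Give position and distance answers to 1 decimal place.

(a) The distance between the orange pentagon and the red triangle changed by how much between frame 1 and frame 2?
-1.1

Distance in frame 1: 3.3. Distance in frame 2: 2.2.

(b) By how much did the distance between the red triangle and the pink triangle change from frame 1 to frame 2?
+3.5

Distance in frame 1: 2.5. Distance in frame 2: 6.0.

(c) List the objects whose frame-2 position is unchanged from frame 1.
the brown cross, the pink triangle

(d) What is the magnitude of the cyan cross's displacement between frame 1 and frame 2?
4.6

The cyan cross moved from (4.8, 5.1) to (0.8, 2.9), a distance of √(4.0² + 2.2²) ≈ 4.6.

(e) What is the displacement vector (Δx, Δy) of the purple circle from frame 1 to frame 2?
(1.4, 1.2)

The purple circle was at (5.3, 0.7) in frame 1 and (6.7, 1.9) in frame 2.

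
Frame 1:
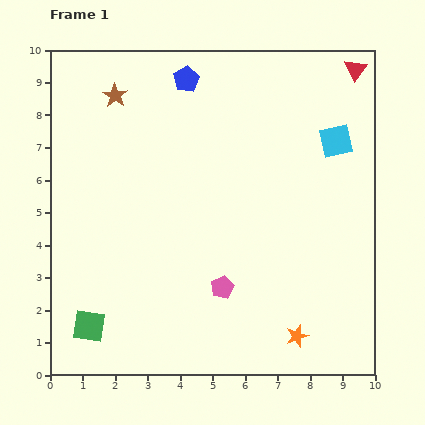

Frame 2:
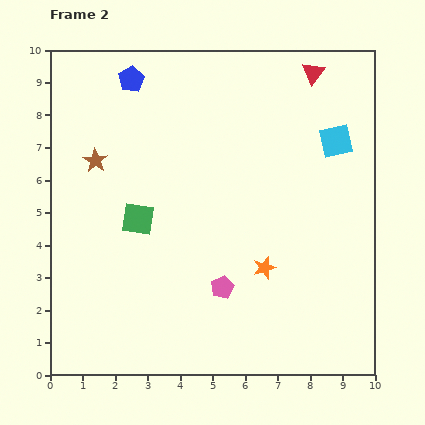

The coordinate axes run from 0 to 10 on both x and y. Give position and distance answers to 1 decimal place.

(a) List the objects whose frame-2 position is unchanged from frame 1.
the pink pentagon, the cyan square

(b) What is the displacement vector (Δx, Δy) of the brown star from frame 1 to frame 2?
(-0.6, -2.0)

The brown star was at (2.0, 8.6) in frame 1 and (1.4, 6.6) in frame 2.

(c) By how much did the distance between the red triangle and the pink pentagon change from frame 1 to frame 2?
-0.7

Distance in frame 1: 7.9. Distance in frame 2: 7.2.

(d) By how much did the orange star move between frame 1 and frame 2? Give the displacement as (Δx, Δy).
(-1.0, 2.1)

The orange star was at (7.6, 1.2) in frame 1 and (6.6, 3.3) in frame 2.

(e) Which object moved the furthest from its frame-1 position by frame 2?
the green square

(moved 3.6; next 2.3)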